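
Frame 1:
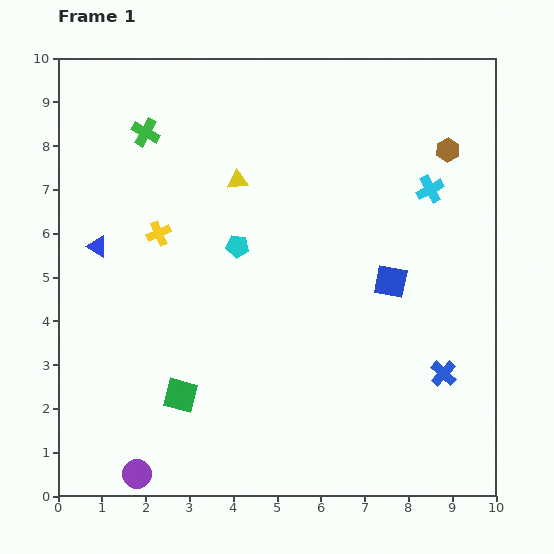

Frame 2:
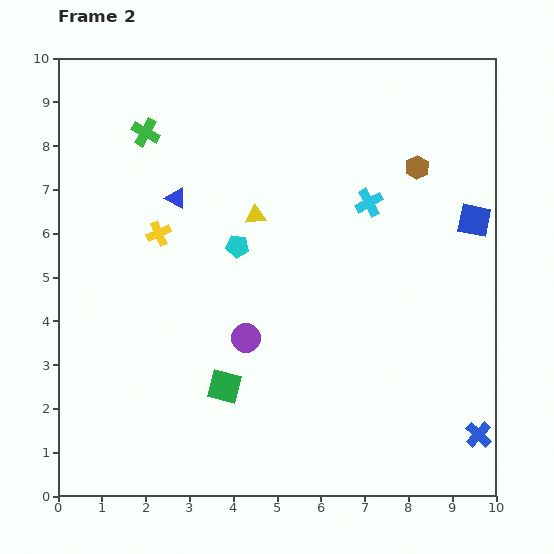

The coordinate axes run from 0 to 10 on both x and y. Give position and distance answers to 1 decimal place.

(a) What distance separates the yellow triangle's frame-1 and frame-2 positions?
0.9

The yellow triangle moved from (4.1, 7.2) to (4.5, 6.4), a distance of √(0.4² + 0.8²) ≈ 0.9.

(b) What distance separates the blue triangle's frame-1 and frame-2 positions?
2.1

The blue triangle moved from (0.9, 5.7) to (2.7, 6.8), a distance of √(1.8² + 1.1²) ≈ 2.1.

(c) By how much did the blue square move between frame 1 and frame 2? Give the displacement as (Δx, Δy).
(1.9, 1.4)

The blue square was at (7.6, 4.9) in frame 1 and (9.5, 6.3) in frame 2.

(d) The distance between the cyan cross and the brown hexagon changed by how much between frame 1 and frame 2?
+0.4

Distance in frame 1: 1.0. Distance in frame 2: 1.4.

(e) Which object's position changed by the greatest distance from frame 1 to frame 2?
the purple circle

(moved 4.0; next 2.4)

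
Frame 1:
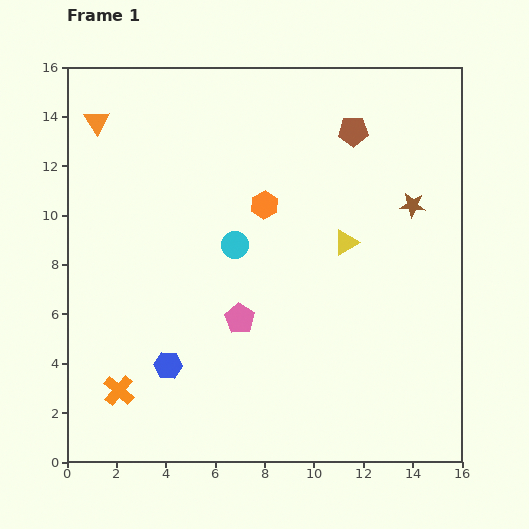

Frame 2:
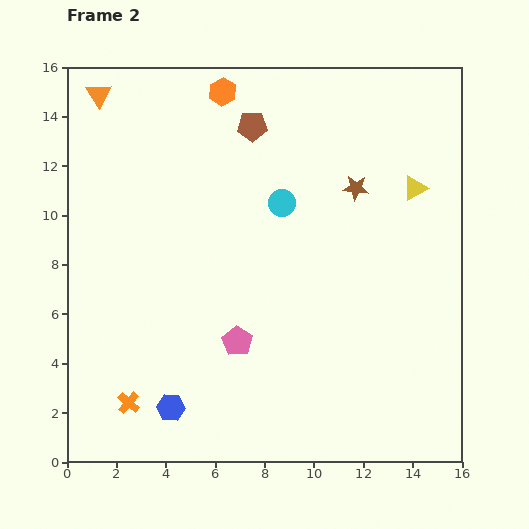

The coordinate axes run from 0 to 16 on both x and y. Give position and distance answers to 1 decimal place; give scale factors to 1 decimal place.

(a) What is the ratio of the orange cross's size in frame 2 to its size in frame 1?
0.7×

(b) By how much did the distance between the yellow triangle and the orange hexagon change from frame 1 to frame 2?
+5.1

Distance in frame 1: 3.6. Distance in frame 2: 8.7.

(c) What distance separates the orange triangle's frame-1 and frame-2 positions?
1.1

The orange triangle moved from (1.2, 13.8) to (1.3, 14.9), a distance of √(0.1² + 1.1²) ≈ 1.1.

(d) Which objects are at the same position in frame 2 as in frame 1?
none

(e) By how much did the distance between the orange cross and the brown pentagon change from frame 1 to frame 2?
-1.9

Distance in frame 1: 14.2. Distance in frame 2: 12.3.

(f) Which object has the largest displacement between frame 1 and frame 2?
the orange hexagon

(moved 4.9; next 4.1)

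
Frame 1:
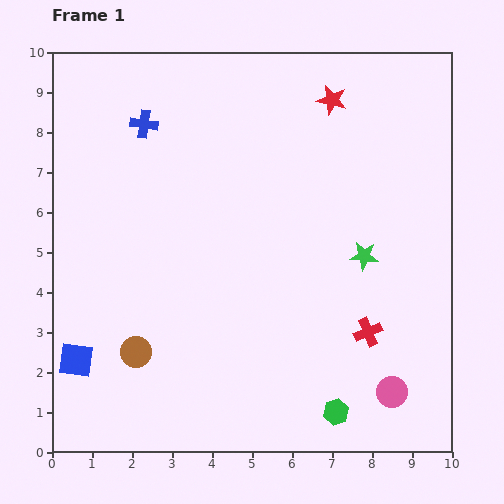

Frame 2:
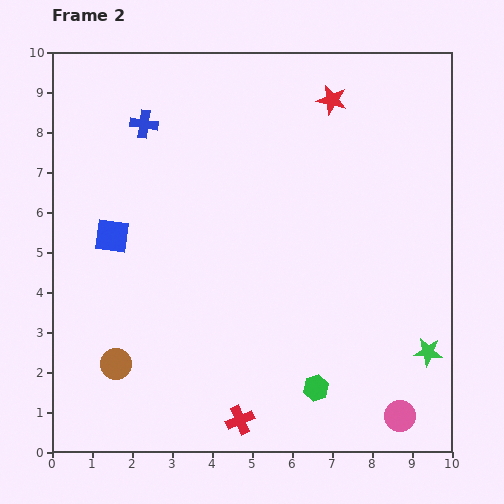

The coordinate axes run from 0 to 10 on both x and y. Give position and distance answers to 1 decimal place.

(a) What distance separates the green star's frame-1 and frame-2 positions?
2.9

The green star moved from (7.8, 4.9) to (9.4, 2.5), a distance of √(1.6² + 2.4²) ≈ 2.9.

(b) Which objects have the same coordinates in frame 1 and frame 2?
the blue cross, the red star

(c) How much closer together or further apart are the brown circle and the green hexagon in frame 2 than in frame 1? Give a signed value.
-0.2

Distance in frame 1: 5.2. Distance in frame 2: 5.0.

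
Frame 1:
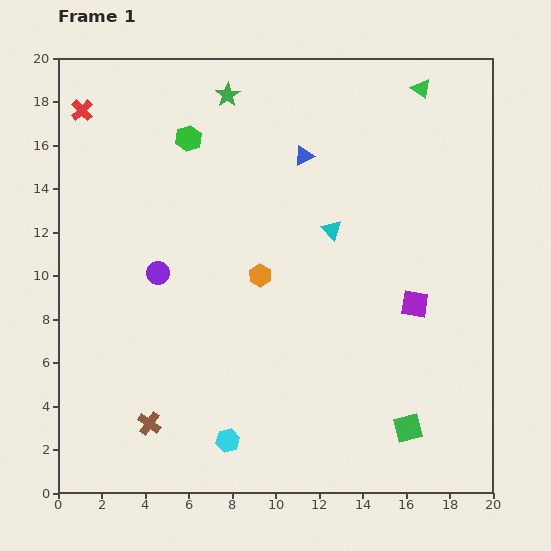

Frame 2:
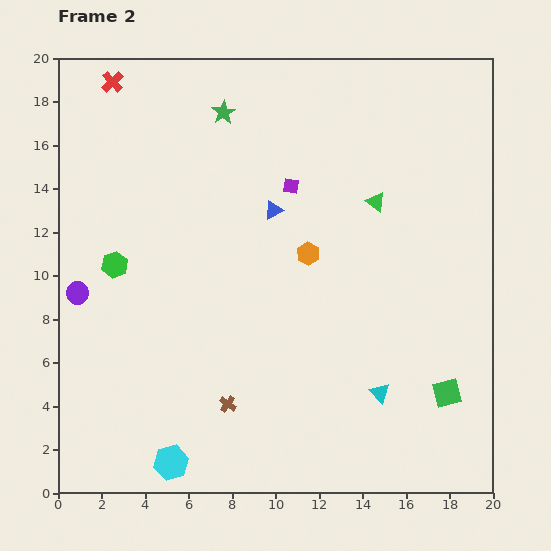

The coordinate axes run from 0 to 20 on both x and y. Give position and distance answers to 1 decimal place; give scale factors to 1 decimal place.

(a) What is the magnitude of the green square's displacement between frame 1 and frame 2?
2.4

The green square moved from (16.1, 3.0) to (17.9, 4.6), a distance of √(1.8² + 1.6²) ≈ 2.4.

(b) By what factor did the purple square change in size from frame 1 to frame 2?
0.6×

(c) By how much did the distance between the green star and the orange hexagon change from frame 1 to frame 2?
-0.8

Distance in frame 1: 8.4. Distance in frame 2: 7.6.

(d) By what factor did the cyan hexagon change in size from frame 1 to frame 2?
1.5×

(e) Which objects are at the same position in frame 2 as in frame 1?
none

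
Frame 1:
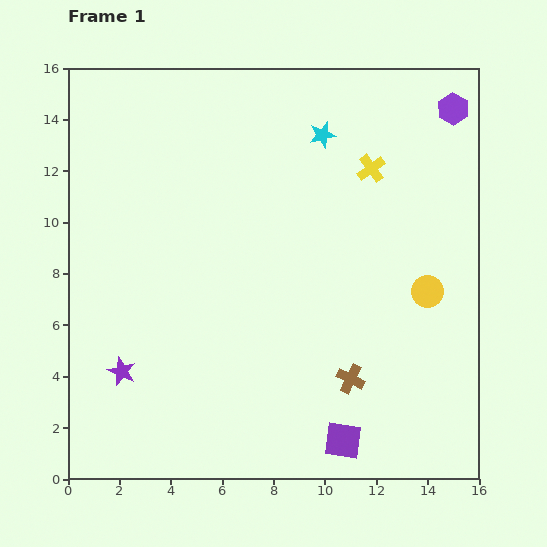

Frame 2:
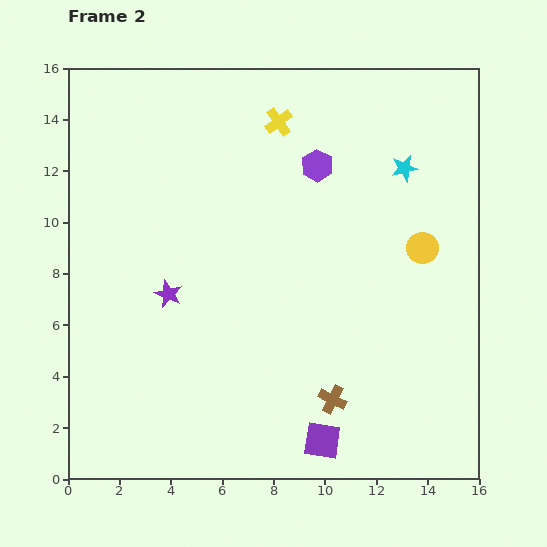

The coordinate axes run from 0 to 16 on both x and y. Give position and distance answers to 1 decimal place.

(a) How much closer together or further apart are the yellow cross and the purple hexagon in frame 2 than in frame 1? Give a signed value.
-1.6

Distance in frame 1: 3.9. Distance in frame 2: 2.3.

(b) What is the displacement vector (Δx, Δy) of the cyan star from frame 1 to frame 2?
(3.2, -1.3)

The cyan star was at (9.9, 13.4) in frame 1 and (13.1, 12.1) in frame 2.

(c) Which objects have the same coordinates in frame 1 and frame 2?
none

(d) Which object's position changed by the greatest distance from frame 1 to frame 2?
the purple hexagon

(moved 5.7; next 4.0)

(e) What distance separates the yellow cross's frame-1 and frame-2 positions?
4.0

The yellow cross moved from (11.8, 12.1) to (8.2, 13.9), a distance of √(3.6² + 1.8²) ≈ 4.0.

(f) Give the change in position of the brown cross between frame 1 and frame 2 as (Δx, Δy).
(-0.7, -0.8)

The brown cross was at (11.0, 3.9) in frame 1 and (10.3, 3.1) in frame 2.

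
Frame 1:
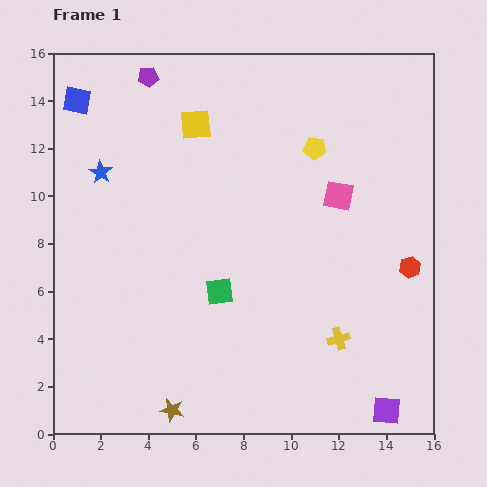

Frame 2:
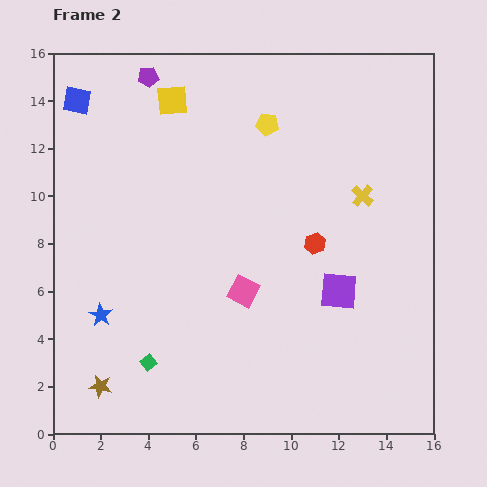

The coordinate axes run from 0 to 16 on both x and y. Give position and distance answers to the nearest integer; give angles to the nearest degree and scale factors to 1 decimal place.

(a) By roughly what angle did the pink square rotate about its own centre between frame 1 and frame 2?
16° clockwise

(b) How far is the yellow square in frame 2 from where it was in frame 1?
1

The yellow square moved from (6, 13) to (5, 14), a distance of √(1² + 1²) ≈ 1.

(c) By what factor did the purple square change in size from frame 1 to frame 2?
1.3×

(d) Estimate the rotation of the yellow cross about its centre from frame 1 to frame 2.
31° counter-clockwise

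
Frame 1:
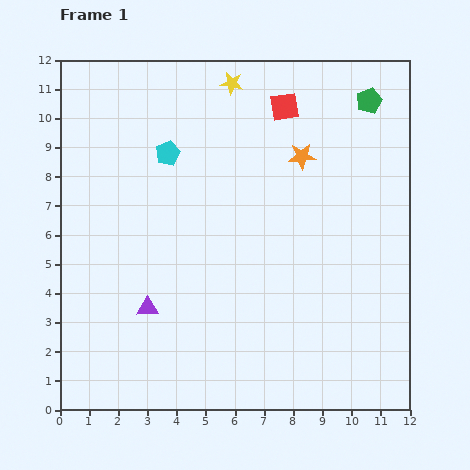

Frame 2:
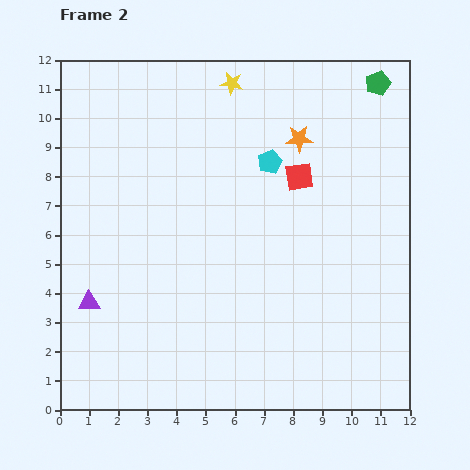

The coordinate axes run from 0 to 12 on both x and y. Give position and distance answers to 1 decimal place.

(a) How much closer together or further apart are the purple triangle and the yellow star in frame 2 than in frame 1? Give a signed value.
+0.8

Distance in frame 1: 8.2. Distance in frame 2: 9.0.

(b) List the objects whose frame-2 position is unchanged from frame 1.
the yellow star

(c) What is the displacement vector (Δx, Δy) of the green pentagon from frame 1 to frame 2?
(0.3, 0.6)

The green pentagon was at (10.6, 10.6) in frame 1 and (10.9, 11.2) in frame 2.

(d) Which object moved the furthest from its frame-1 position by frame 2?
the cyan pentagon

(moved 3.5; next 2.5)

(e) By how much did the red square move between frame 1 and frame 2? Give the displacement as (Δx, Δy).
(0.5, -2.4)

The red square was at (7.7, 10.4) in frame 1 and (8.2, 8.0) in frame 2.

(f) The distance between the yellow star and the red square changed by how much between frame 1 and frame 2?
+1.9

Distance in frame 1: 2.0. Distance in frame 2: 3.9.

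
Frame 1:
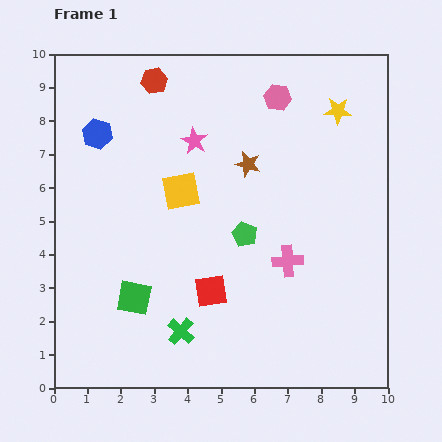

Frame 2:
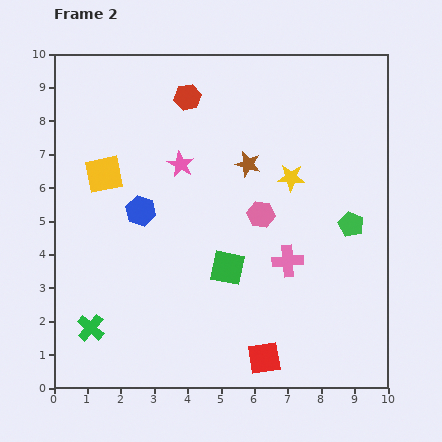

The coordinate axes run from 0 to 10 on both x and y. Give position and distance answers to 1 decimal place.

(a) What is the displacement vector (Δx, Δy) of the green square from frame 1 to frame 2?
(2.8, 0.9)

The green square was at (2.4, 2.7) in frame 1 and (5.2, 3.6) in frame 2.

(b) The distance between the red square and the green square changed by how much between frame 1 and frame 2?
+0.6

Distance in frame 1: 2.3. Distance in frame 2: 2.9.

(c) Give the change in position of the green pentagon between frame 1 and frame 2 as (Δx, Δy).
(3.2, 0.3)

The green pentagon was at (5.7, 4.6) in frame 1 and (8.9, 4.9) in frame 2.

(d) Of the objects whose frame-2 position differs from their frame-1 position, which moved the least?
the pink star

(moved 0.8)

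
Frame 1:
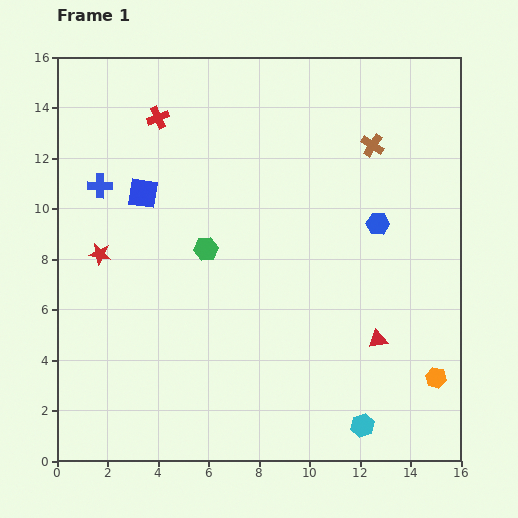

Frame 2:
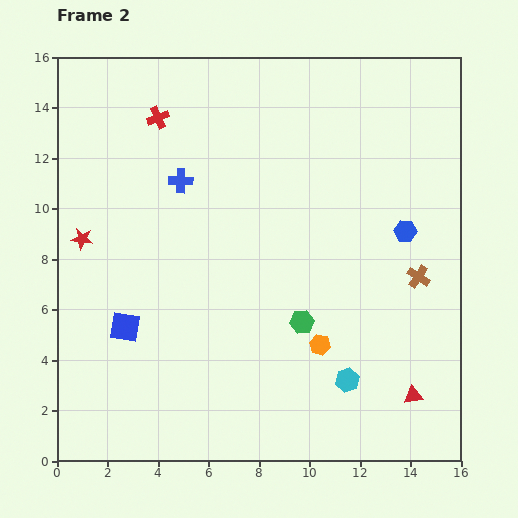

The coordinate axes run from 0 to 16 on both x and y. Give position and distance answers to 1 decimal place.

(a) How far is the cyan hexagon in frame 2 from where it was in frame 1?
1.9

The cyan hexagon moved from (12.1, 1.4) to (11.5, 3.2), a distance of √(0.6² + 1.8²) ≈ 1.9.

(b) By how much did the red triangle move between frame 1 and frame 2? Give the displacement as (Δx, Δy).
(1.4, -2.2)

The red triangle was at (12.7, 4.8) in frame 1 and (14.1, 2.6) in frame 2.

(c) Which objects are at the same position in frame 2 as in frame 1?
the red cross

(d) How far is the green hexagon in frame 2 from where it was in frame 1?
4.8

The green hexagon moved from (5.9, 8.4) to (9.7, 5.5), a distance of √(3.8² + 2.9²) ≈ 4.8.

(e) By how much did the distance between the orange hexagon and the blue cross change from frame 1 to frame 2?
-6.8

Distance in frame 1: 15.3. Distance in frame 2: 8.5.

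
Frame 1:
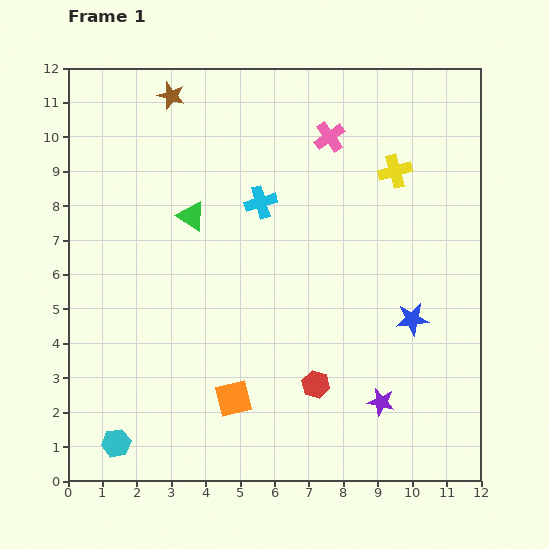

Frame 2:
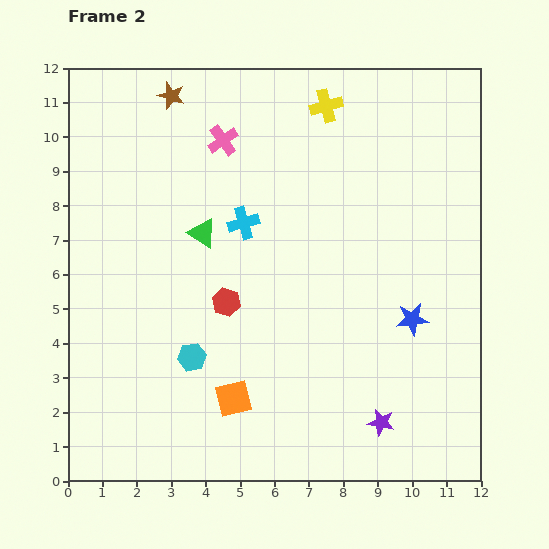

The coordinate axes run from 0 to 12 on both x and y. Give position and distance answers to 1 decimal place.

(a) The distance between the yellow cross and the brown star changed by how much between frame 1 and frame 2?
-2.4

Distance in frame 1: 6.9. Distance in frame 2: 4.5.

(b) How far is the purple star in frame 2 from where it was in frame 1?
0.6

The purple star moved from (9.1, 2.3) to (9.1, 1.7), a distance of √(0.0² + 0.6²) ≈ 0.6.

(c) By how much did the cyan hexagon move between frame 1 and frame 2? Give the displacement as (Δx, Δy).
(2.2, 2.5)

The cyan hexagon was at (1.4, 1.1) in frame 1 and (3.6, 3.6) in frame 2.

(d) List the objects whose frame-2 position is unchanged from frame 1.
the orange square, the brown star, the blue star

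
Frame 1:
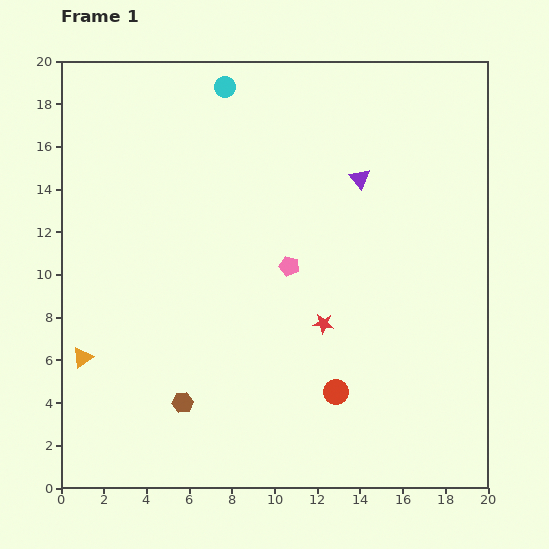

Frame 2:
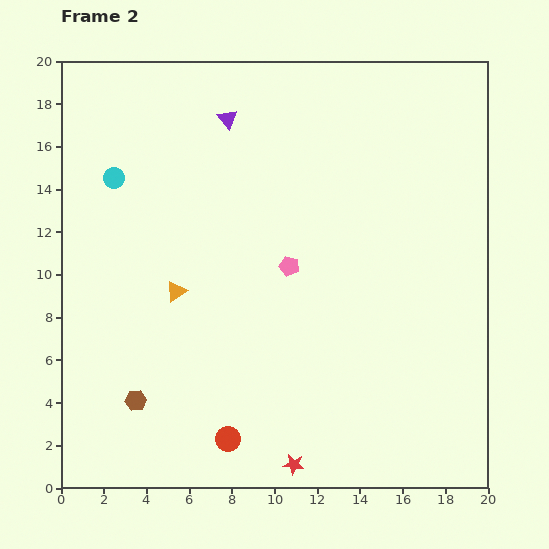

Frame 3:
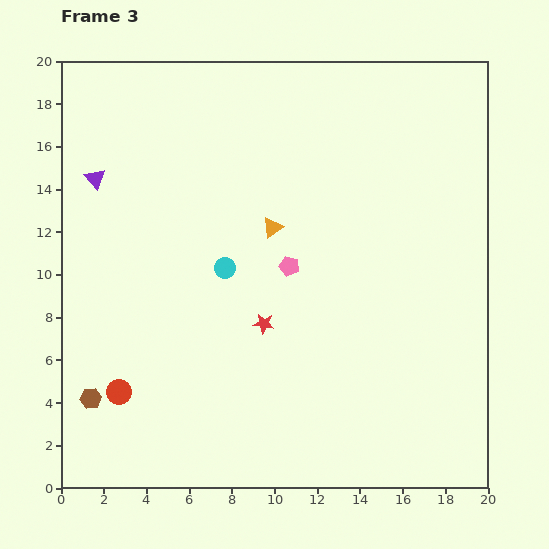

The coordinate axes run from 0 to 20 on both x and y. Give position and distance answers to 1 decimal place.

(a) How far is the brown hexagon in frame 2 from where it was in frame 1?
2.2

The brown hexagon moved from (5.7, 4.0) to (3.5, 4.1), a distance of √(2.2² + 0.1²) ≈ 2.2.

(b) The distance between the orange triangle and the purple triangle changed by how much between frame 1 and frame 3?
-6.9

Distance in frame 1: 15.5. Distance in frame 3: 8.6.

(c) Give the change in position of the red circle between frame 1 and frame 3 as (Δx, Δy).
(-10.2, 0.0)

The red circle was at (12.9, 4.5) in frame 1 and (2.7, 4.5) in frame 3.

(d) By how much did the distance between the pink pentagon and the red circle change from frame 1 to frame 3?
+3.6

Distance in frame 1: 6.3. Distance in frame 3: 9.9.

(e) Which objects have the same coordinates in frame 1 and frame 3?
the pink pentagon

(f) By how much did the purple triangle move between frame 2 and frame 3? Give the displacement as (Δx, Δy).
(-6.2, -2.8)

The purple triangle was at (7.8, 17.3) in frame 2 and (1.6, 14.5) in frame 3.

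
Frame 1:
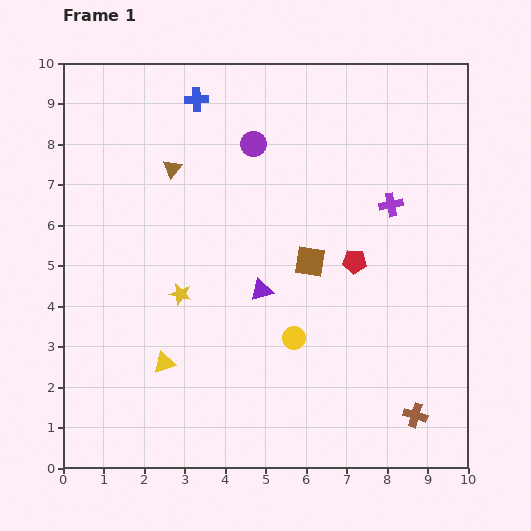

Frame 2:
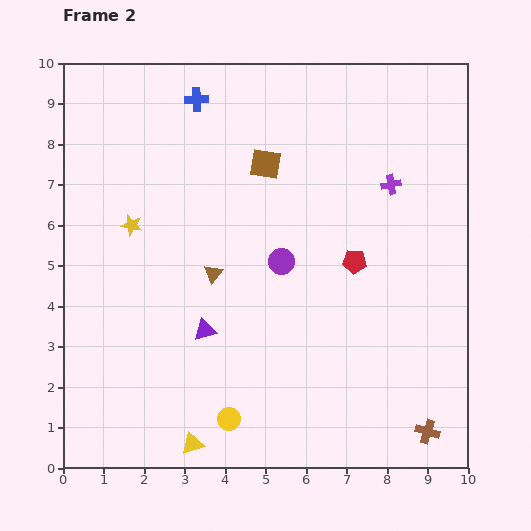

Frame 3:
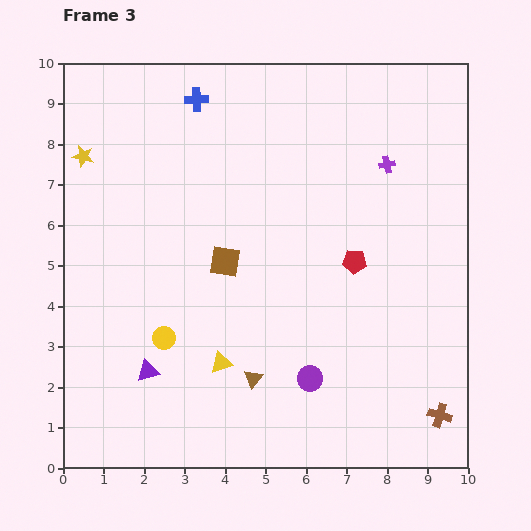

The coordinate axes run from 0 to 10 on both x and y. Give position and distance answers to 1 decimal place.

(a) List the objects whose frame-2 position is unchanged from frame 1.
the red pentagon, the blue cross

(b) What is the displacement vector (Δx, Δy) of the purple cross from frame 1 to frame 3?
(-0.1, 1.0)

The purple cross was at (8.1, 6.5) in frame 1 and (8.0, 7.5) in frame 3.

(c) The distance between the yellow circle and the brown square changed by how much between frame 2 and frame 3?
-4.0

Distance in frame 2: 6.4. Distance in frame 3: 2.4.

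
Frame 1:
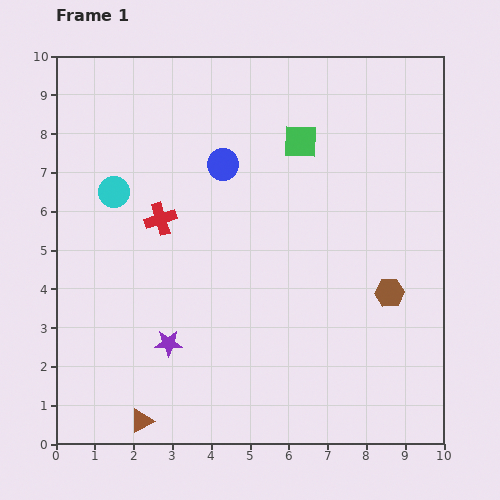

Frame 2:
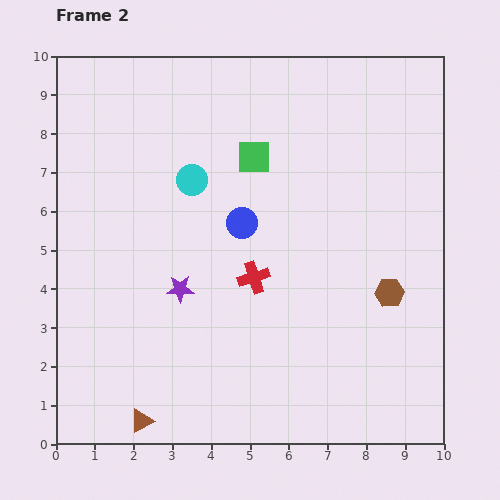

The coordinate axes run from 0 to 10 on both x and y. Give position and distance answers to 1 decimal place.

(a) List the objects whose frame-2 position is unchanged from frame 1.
the brown triangle, the brown hexagon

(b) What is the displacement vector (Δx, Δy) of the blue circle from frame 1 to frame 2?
(0.5, -1.5)

The blue circle was at (4.3, 7.2) in frame 1 and (4.8, 5.7) in frame 2.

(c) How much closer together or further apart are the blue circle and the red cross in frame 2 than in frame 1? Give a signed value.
-0.7

Distance in frame 1: 2.1. Distance in frame 2: 1.4.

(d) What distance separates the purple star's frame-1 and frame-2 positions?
1.4

The purple star moved from (2.9, 2.6) to (3.2, 4.0), a distance of √(0.3² + 1.4²) ≈ 1.4.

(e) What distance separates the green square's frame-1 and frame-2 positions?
1.3

The green square moved from (6.3, 7.8) to (5.1, 7.4), a distance of √(1.2² + 0.4²) ≈ 1.3.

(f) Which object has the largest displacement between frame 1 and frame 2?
the red cross

(moved 2.8; next 2.0)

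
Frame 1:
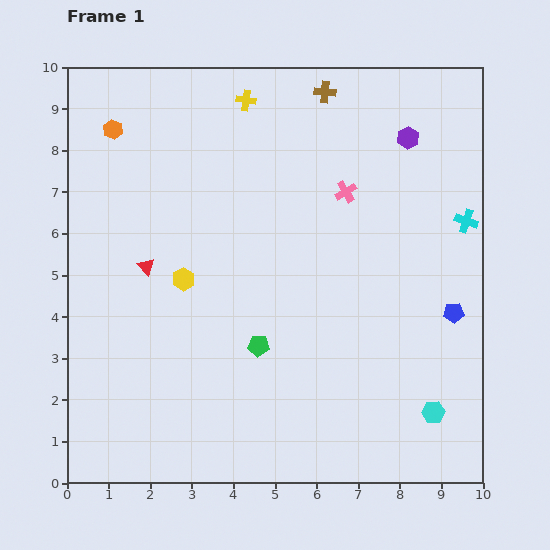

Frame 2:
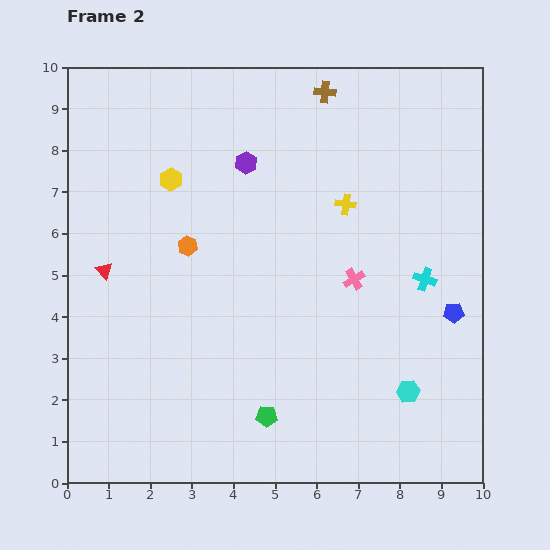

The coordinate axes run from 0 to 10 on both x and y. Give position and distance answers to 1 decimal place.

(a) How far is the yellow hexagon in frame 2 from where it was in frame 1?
2.4

The yellow hexagon moved from (2.8, 4.9) to (2.5, 7.3), a distance of √(0.3² + 2.4²) ≈ 2.4.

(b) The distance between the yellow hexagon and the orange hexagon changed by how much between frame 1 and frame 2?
-2.4

Distance in frame 1: 4.0. Distance in frame 2: 1.6.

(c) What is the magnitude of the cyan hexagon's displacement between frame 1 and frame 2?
0.8

The cyan hexagon moved from (8.8, 1.7) to (8.2, 2.2), a distance of √(0.6² + 0.5²) ≈ 0.8.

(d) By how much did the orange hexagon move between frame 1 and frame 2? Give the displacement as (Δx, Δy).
(1.8, -2.8)

The orange hexagon was at (1.1, 8.5) in frame 1 and (2.9, 5.7) in frame 2.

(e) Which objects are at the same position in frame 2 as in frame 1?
the blue pentagon, the brown cross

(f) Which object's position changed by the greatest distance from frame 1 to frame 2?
the purple hexagon

(moved 3.9; next 3.5)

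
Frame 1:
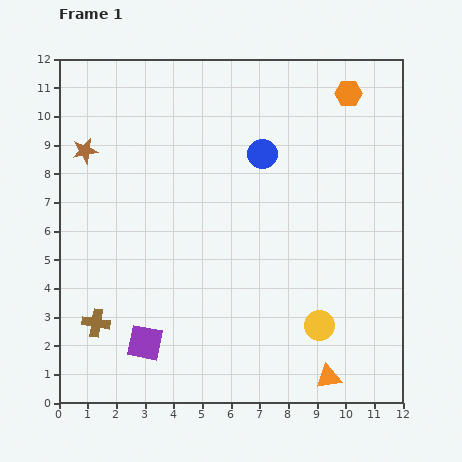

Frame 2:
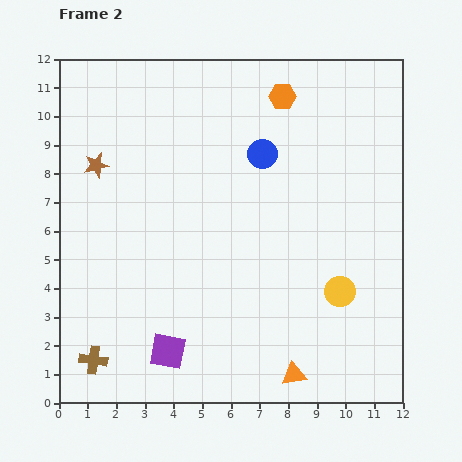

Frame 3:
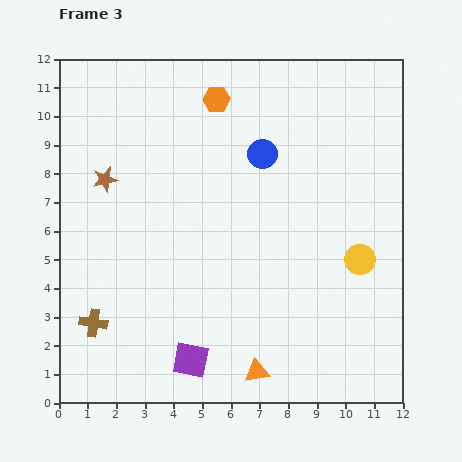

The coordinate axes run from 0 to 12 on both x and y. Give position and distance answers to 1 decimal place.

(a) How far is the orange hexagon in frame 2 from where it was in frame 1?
2.3

The orange hexagon moved from (10.1, 10.8) to (7.8, 10.7), a distance of √(2.3² + 0.1²) ≈ 2.3.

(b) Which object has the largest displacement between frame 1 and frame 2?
the orange hexagon

(moved 2.3; next 1.4)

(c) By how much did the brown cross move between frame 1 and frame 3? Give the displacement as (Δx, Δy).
(-0.1, 0.0)

The brown cross was at (1.3, 2.8) in frame 1 and (1.2, 2.8) in frame 3.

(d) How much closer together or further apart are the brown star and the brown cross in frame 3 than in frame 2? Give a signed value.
-1.8

Distance in frame 2: 6.8. Distance in frame 3: 5.0.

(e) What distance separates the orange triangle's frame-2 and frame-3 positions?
1.3

The orange triangle moved from (8.2, 1.0) to (6.9, 1.1), a distance of √(1.3² + 0.1²) ≈ 1.3.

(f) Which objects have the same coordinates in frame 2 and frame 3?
the blue circle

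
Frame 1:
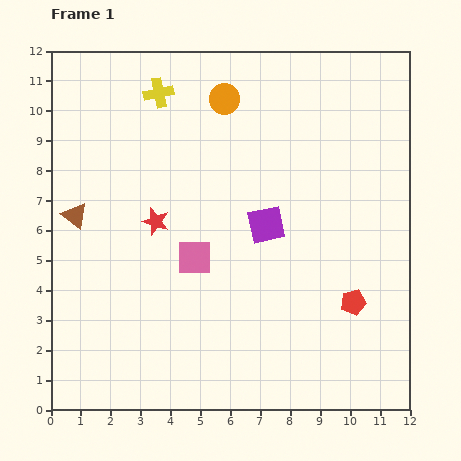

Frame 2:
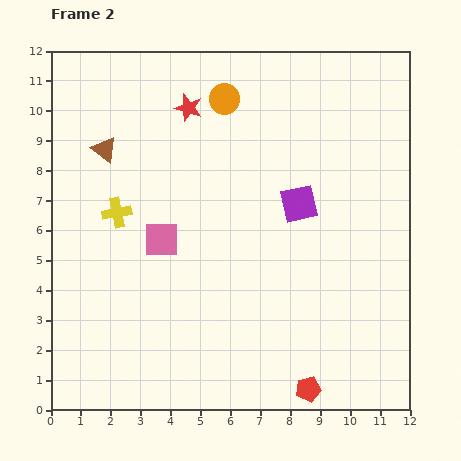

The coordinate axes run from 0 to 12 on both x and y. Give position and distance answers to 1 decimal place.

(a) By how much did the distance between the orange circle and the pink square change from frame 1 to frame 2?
-0.3

Distance in frame 1: 5.4. Distance in frame 2: 5.1.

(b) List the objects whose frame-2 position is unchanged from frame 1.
the orange circle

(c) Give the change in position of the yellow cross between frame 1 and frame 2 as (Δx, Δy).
(-1.4, -4.0)

The yellow cross was at (3.6, 10.6) in frame 1 and (2.2, 6.6) in frame 2.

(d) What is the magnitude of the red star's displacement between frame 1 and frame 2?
4.0

The red star moved from (3.5, 6.3) to (4.6, 10.1), a distance of √(1.1² + 3.8²) ≈ 4.0.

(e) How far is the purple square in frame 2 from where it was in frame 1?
1.3

The purple square moved from (7.2, 6.2) to (8.3, 6.9), a distance of √(1.1² + 0.7²) ≈ 1.3.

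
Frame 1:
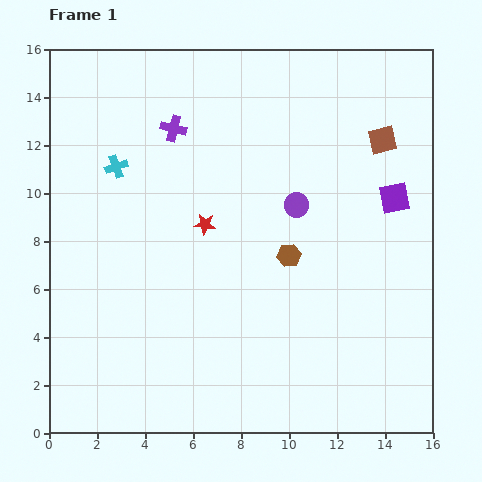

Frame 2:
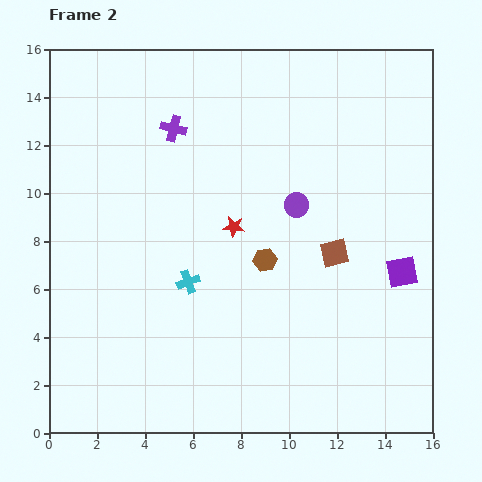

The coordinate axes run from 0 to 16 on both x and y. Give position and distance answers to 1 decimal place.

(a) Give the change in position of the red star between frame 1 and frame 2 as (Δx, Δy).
(1.2, -0.1)

The red star was at (6.5, 8.7) in frame 1 and (7.7, 8.6) in frame 2.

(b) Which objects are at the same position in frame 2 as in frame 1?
the purple cross, the purple circle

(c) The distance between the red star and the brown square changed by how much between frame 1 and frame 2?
-3.9

Distance in frame 1: 8.2. Distance in frame 2: 4.3.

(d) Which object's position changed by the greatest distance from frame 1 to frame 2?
the cyan cross

(moved 5.7; next 5.1)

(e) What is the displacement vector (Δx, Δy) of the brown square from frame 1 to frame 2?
(-2.0, -4.7)

The brown square was at (13.9, 12.2) in frame 1 and (11.9, 7.5) in frame 2.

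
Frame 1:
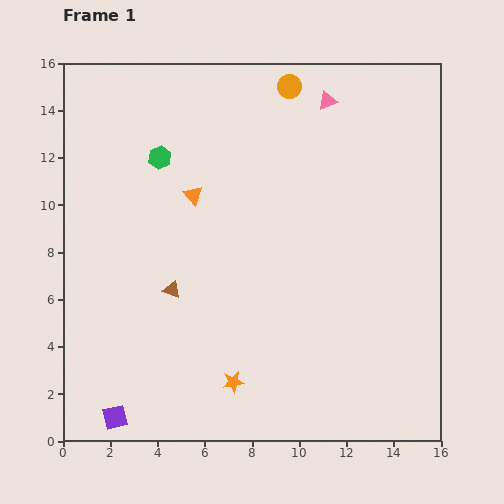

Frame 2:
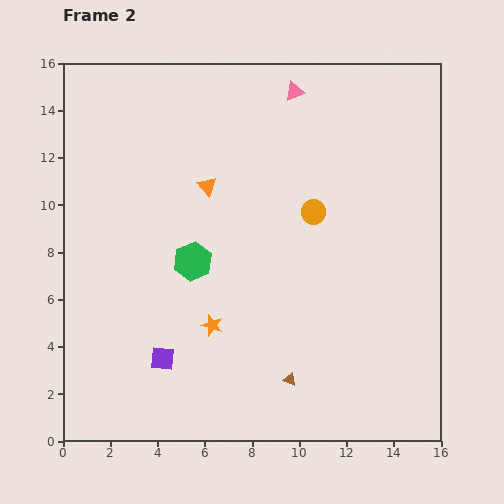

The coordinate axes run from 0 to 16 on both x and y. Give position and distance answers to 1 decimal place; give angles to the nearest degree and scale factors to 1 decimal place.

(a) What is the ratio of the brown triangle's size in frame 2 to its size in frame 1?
0.7×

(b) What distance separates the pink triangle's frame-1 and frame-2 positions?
1.5

The pink triangle moved from (11.2, 14.4) to (9.8, 14.8), a distance of √(1.4² + 0.4²) ≈ 1.5.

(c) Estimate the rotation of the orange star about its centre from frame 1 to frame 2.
27° clockwise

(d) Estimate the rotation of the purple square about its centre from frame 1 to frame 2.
19° clockwise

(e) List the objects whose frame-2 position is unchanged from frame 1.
none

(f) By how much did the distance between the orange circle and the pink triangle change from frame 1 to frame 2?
+3.5

Distance in frame 1: 1.7. Distance in frame 2: 5.2.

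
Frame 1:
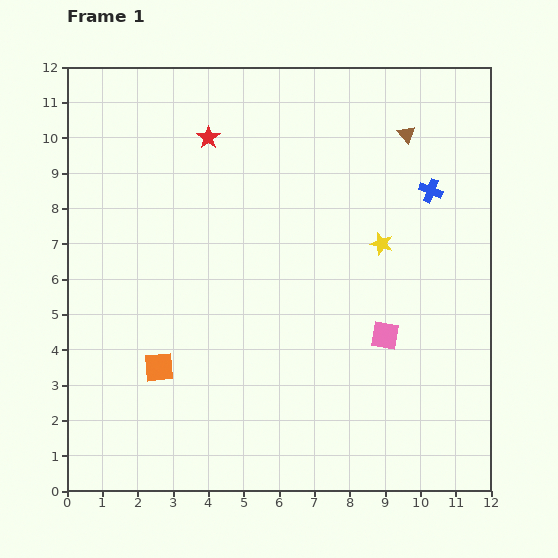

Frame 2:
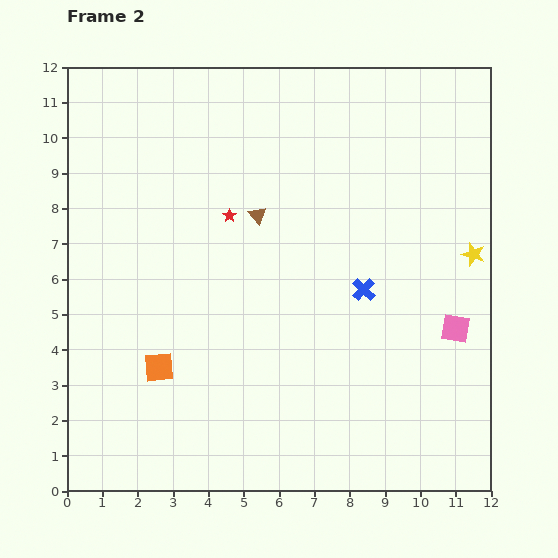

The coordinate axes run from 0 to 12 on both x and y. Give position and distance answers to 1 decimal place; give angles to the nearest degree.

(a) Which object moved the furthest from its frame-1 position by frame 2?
the brown triangle

(moved 4.8; next 3.4)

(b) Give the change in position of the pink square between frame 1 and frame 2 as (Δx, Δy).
(2.0, 0.2)

The pink square was at (9.0, 4.4) in frame 1 and (11.0, 4.6) in frame 2.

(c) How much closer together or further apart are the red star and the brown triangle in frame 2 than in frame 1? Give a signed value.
-4.8

Distance in frame 1: 5.6. Distance in frame 2: 0.8.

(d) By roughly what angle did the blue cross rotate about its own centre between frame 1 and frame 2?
23° clockwise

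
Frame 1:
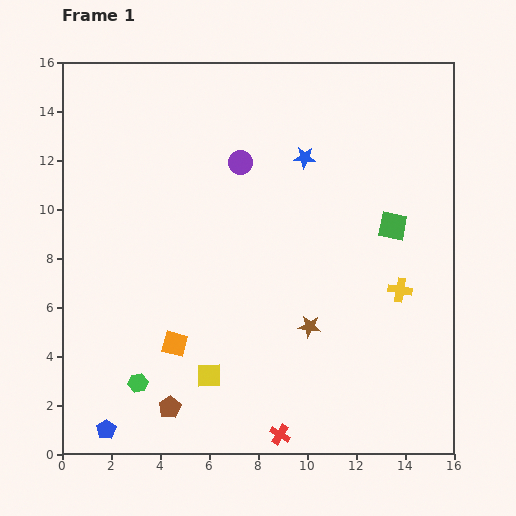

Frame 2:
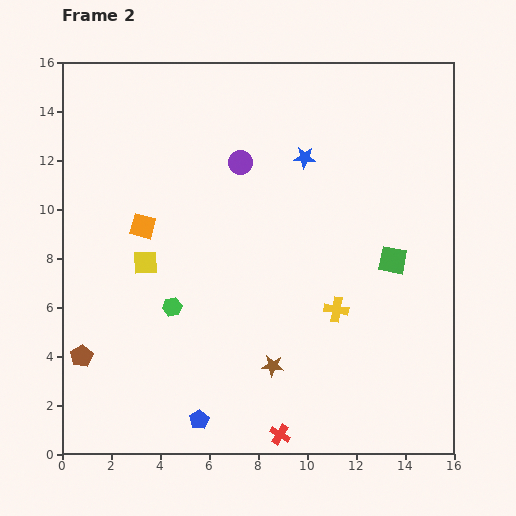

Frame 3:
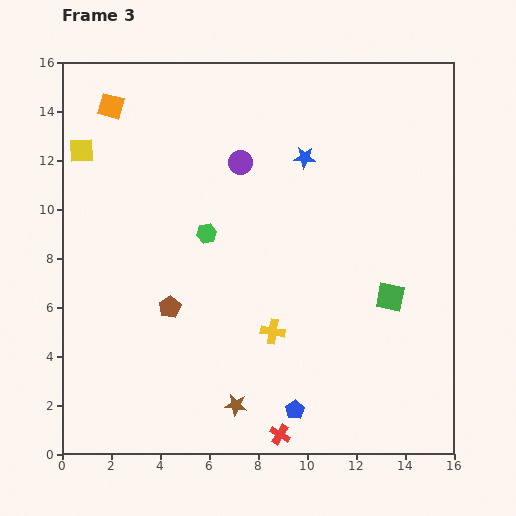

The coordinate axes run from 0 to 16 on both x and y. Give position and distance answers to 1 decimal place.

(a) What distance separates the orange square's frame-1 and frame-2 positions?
5.0

The orange square moved from (4.6, 4.5) to (3.3, 9.3), a distance of √(1.3² + 4.8²) ≈ 5.0.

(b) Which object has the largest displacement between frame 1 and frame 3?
the yellow square

(moved 10.6; next 10.0)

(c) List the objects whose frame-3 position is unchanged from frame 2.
the purple circle, the blue star, the red cross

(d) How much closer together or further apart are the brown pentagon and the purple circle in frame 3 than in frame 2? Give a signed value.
-3.6

Distance in frame 2: 10.2. Distance in frame 3: 6.6.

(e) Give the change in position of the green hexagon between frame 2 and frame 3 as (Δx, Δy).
(1.4, 3.0)

The green hexagon was at (4.5, 6.0) in frame 2 and (5.9, 9.0) in frame 3.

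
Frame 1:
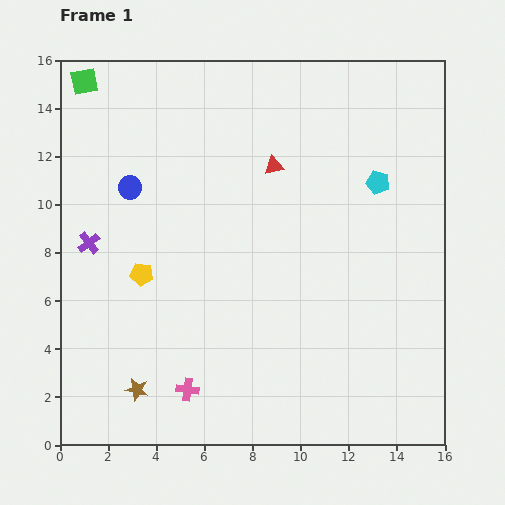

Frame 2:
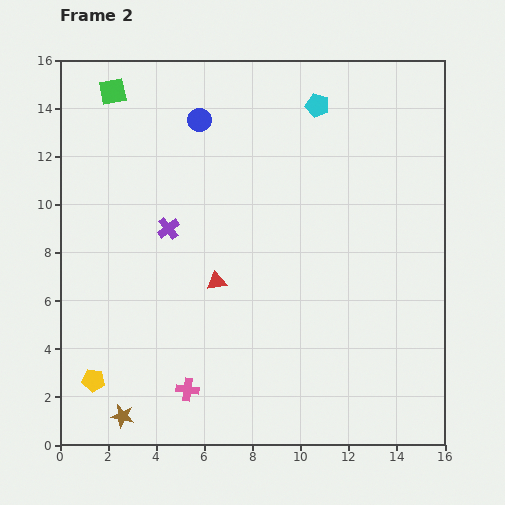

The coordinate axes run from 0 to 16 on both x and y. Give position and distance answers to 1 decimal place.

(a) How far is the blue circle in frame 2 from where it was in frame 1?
4.0

The blue circle moved from (2.9, 10.7) to (5.8, 13.5), a distance of √(2.9² + 2.8²) ≈ 4.0.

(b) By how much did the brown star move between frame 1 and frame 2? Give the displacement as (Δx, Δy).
(-0.6, -1.1)

The brown star was at (3.2, 2.3) in frame 1 and (2.6, 1.2) in frame 2.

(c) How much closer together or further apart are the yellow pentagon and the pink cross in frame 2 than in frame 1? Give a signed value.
-1.3

Distance in frame 1: 5.2. Distance in frame 2: 3.9.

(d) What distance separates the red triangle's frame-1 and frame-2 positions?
5.4

The red triangle moved from (8.9, 11.6) to (6.5, 6.8), a distance of √(2.4² + 4.8²) ≈ 5.4.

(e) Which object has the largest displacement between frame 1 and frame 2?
the red triangle

(moved 5.4; next 4.8)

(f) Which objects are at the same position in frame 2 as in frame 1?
the pink cross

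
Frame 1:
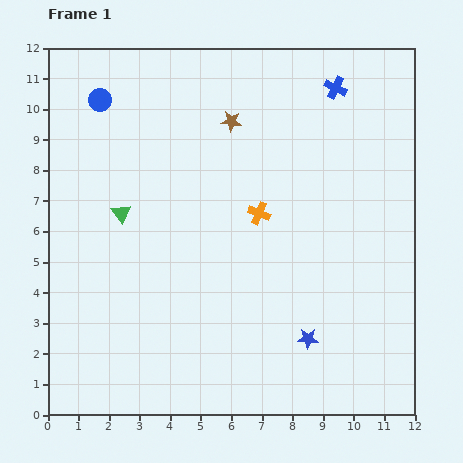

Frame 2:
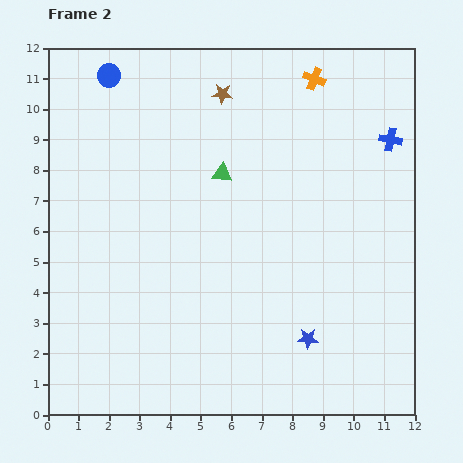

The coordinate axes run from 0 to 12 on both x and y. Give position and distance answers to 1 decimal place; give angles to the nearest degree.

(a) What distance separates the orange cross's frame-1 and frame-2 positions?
4.8

The orange cross moved from (6.9, 6.6) to (8.7, 11.0), a distance of √(1.8² + 4.4²) ≈ 4.8.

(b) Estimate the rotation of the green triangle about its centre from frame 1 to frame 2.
48° counter-clockwise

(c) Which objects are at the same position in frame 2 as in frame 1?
the blue star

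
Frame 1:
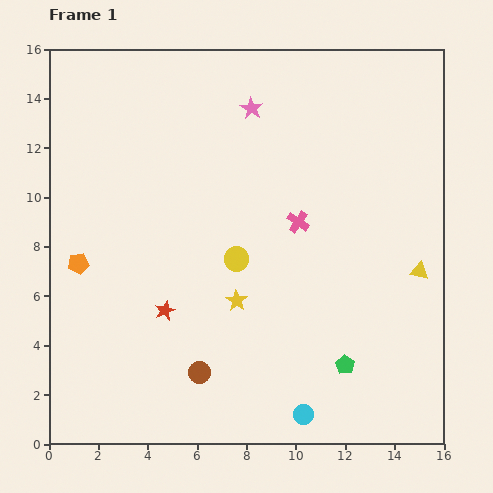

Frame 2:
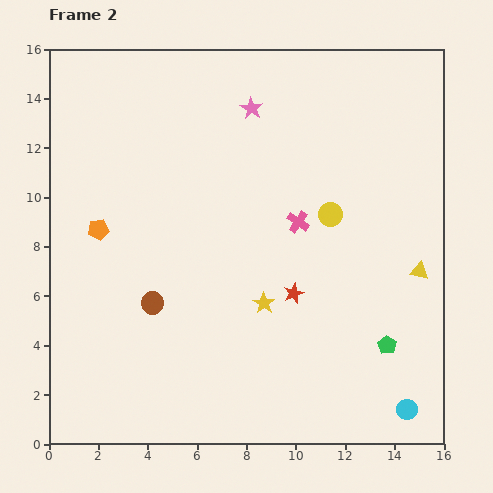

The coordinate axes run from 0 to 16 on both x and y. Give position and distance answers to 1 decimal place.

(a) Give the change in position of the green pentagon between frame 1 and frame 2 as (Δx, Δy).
(1.7, 0.8)

The green pentagon was at (12.0, 3.2) in frame 1 and (13.7, 4.0) in frame 2.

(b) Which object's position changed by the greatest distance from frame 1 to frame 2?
the red star

(moved 5.2; next 4.2)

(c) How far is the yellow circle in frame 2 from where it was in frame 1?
4.2

The yellow circle moved from (7.6, 7.5) to (11.4, 9.3), a distance of √(3.8² + 1.8²) ≈ 4.2.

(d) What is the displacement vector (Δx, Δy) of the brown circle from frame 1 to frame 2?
(-1.9, 2.8)

The brown circle was at (6.1, 2.9) in frame 1 and (4.2, 5.7) in frame 2.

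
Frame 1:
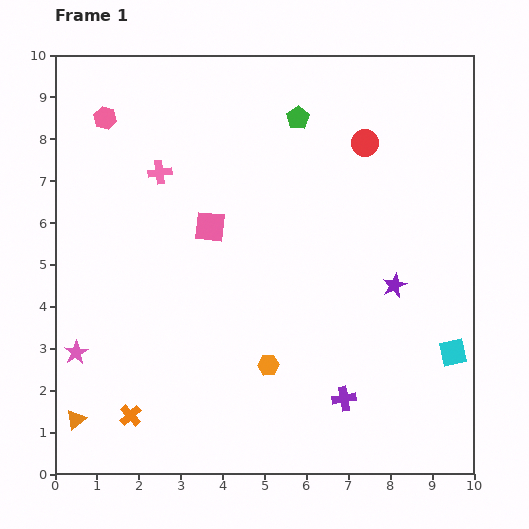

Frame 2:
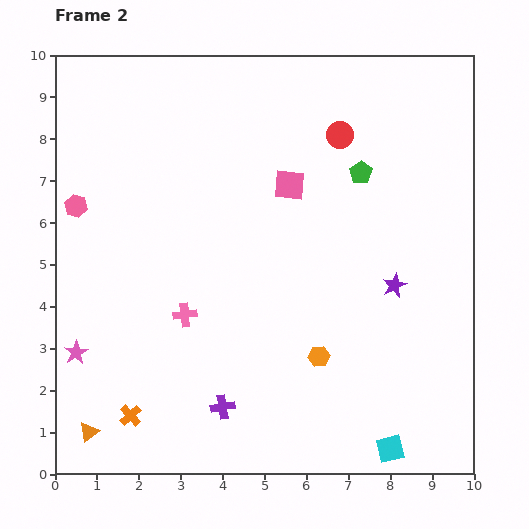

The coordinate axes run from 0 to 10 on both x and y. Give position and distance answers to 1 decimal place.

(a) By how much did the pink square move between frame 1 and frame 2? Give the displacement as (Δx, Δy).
(1.9, 1.0)

The pink square was at (3.7, 5.9) in frame 1 and (5.6, 6.9) in frame 2.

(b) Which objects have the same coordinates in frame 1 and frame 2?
the pink star, the orange cross, the purple star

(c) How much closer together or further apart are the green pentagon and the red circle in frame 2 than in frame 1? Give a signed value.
-0.7

Distance in frame 1: 1.7. Distance in frame 2: 1.0.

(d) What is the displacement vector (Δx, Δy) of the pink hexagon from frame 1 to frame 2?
(-0.7, -2.1)

The pink hexagon was at (1.2, 8.5) in frame 1 and (0.5, 6.4) in frame 2.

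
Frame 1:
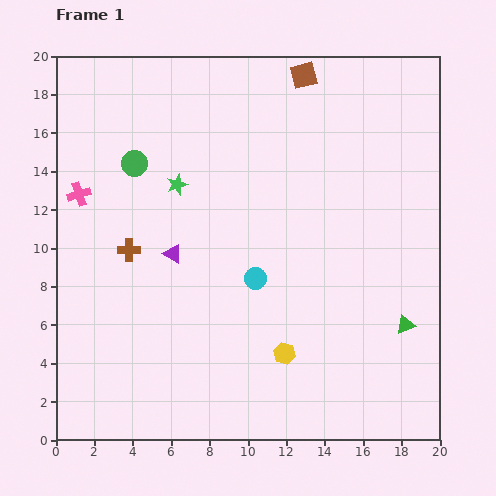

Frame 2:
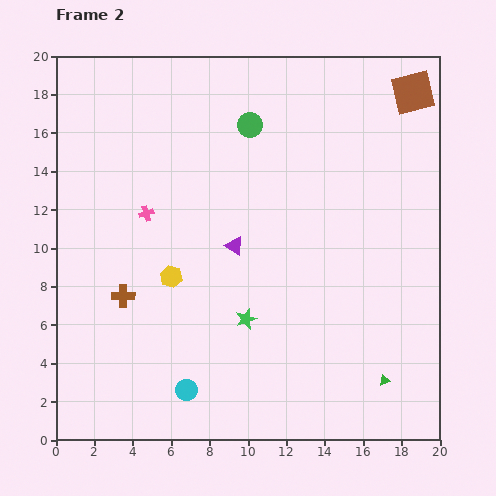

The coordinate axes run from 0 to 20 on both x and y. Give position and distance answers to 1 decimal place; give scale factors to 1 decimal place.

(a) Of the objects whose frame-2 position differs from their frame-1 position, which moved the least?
the brown cross

(moved 2.4)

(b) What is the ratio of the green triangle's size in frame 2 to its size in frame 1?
0.6×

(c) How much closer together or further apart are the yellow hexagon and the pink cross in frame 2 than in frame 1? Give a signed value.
-10.0

Distance in frame 1: 13.5. Distance in frame 2: 3.5.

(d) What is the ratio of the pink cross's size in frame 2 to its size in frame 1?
0.6×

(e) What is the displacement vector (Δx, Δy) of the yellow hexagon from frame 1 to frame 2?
(-5.9, 4.0)

The yellow hexagon was at (11.9, 4.5) in frame 1 and (6.0, 8.5) in frame 2.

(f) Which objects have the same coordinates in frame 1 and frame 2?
none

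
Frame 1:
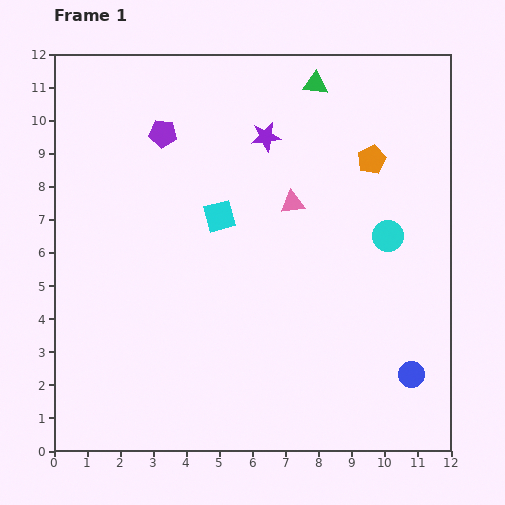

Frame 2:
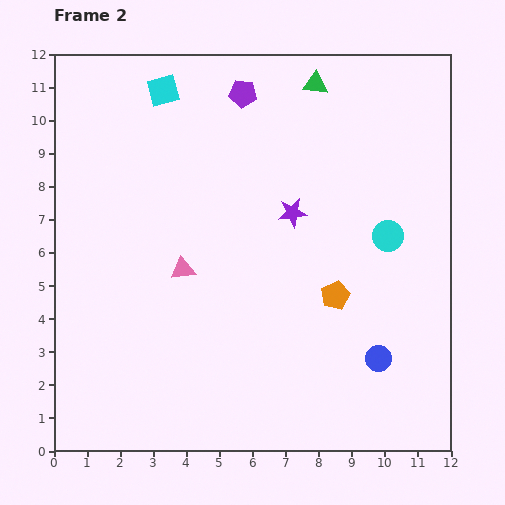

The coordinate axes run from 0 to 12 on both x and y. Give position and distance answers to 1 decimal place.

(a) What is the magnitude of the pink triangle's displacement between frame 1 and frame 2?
3.9

The pink triangle moved from (7.2, 7.5) to (3.9, 5.5), a distance of √(3.3² + 2.0²) ≈ 3.9.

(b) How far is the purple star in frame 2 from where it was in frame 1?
2.4

The purple star moved from (6.4, 9.5) to (7.2, 7.2), a distance of √(0.8² + 2.3²) ≈ 2.4.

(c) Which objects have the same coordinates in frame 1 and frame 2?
the green triangle, the cyan circle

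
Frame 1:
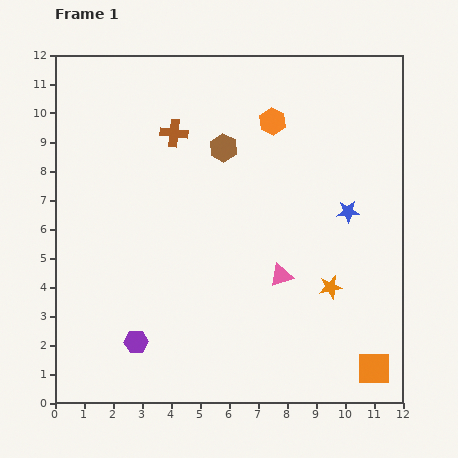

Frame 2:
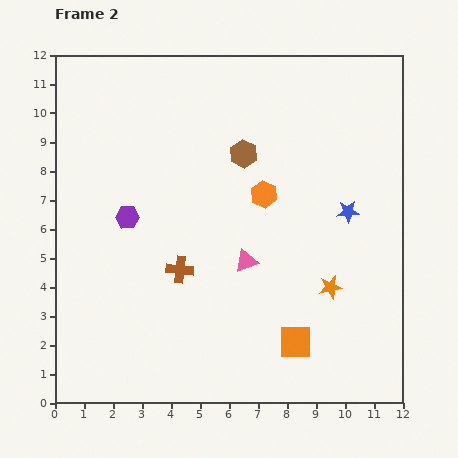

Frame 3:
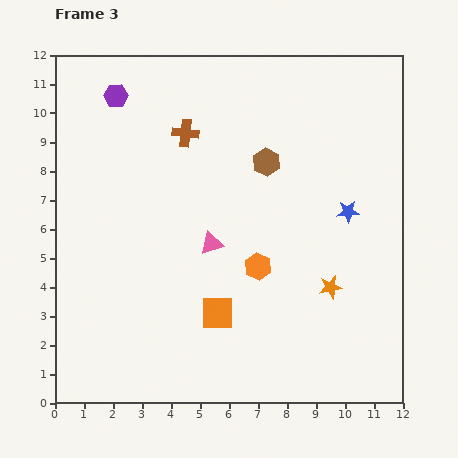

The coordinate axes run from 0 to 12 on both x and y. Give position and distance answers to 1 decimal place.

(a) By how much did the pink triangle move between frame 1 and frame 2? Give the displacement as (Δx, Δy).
(-1.2, 0.5)

The pink triangle was at (7.8, 4.4) in frame 1 and (6.6, 4.9) in frame 2.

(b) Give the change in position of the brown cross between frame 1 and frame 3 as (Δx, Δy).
(0.4, 0.0)

The brown cross was at (4.1, 9.3) in frame 1 and (4.5, 9.3) in frame 3.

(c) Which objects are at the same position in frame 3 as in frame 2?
the blue star, the orange star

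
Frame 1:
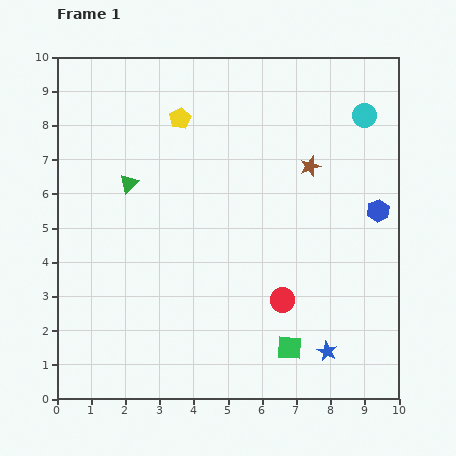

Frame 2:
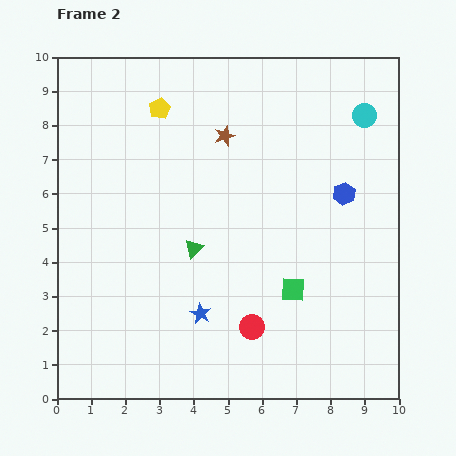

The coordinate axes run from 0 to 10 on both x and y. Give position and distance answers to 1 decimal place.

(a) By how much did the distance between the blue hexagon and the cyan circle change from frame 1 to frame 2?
-0.4

Distance in frame 1: 2.8. Distance in frame 2: 2.4.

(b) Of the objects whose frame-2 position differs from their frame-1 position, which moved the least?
the yellow pentagon

(moved 0.7)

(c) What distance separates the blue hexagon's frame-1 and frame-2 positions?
1.1

The blue hexagon moved from (9.4, 5.5) to (8.4, 6.0), a distance of √(1.0² + 0.5²) ≈ 1.1.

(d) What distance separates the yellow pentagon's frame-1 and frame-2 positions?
0.7

The yellow pentagon moved from (3.6, 8.2) to (3.0, 8.5), a distance of √(0.6² + 0.3²) ≈ 0.7.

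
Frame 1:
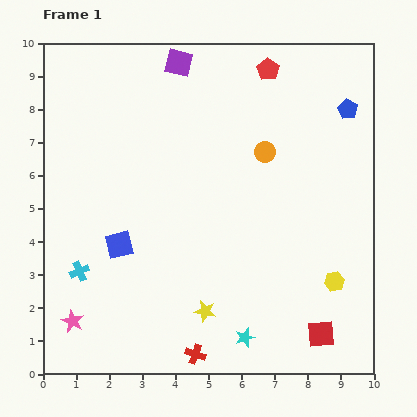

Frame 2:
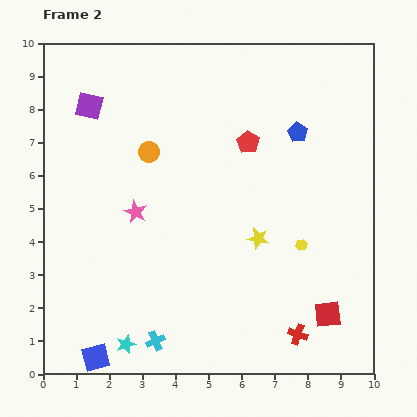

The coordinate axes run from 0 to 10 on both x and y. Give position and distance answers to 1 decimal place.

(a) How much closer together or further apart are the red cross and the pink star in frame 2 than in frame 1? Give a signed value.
+2.3

Distance in frame 1: 3.8. Distance in frame 2: 6.1.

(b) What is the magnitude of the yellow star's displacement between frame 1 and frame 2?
2.7

The yellow star moved from (4.9, 1.9) to (6.5, 4.1), a distance of √(1.6² + 2.2²) ≈ 2.7.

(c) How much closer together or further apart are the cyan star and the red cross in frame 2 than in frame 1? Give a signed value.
+3.6

Distance in frame 1: 1.6. Distance in frame 2: 5.2.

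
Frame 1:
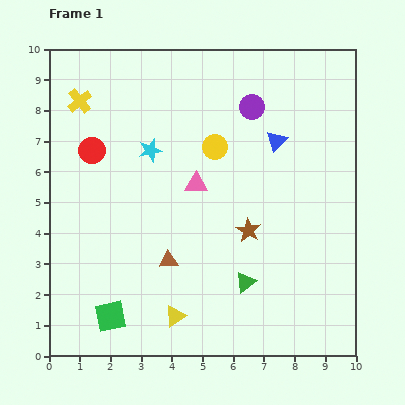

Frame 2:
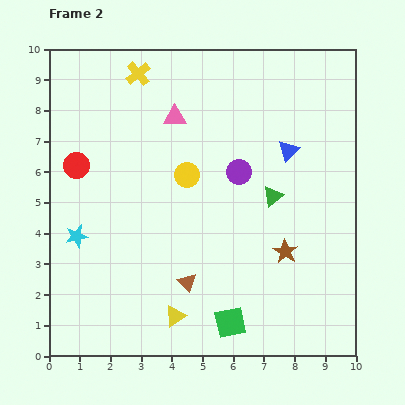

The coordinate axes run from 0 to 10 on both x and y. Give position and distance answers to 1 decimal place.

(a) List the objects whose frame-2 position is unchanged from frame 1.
the yellow triangle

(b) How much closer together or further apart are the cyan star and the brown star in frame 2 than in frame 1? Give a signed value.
+2.7

Distance in frame 1: 4.1. Distance in frame 2: 6.8.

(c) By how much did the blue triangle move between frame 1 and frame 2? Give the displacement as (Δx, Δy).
(0.4, -0.3)

The blue triangle was at (7.4, 7.0) in frame 1 and (7.8, 6.7) in frame 2.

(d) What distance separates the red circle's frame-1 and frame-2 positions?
0.7

The red circle moved from (1.4, 6.7) to (0.9, 6.2), a distance of √(0.5² + 0.5²) ≈ 0.7.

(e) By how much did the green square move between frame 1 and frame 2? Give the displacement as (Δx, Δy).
(3.9, -0.2)

The green square was at (2.0, 1.3) in frame 1 and (5.9, 1.1) in frame 2.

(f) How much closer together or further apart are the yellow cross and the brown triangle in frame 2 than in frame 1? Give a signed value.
+1.0

Distance in frame 1: 6.0. Distance in frame 2: 7.0.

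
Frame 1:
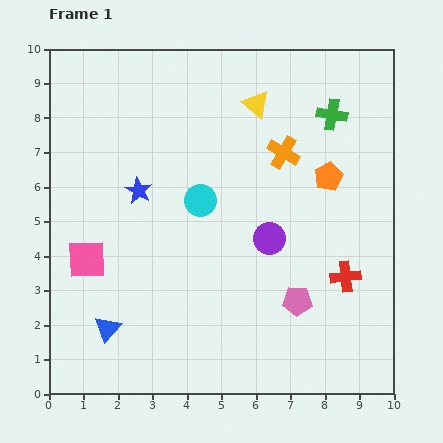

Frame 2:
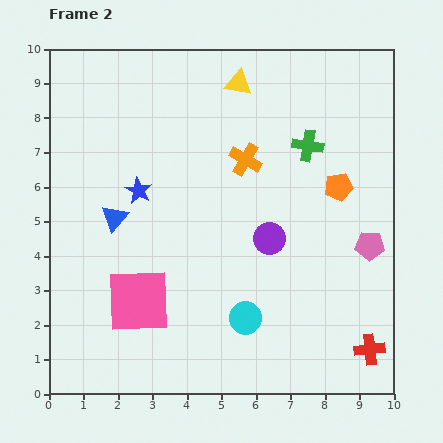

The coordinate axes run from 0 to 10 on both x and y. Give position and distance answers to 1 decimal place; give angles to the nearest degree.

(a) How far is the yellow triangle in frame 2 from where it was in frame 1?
0.8

The yellow triangle moved from (6.0, 8.4) to (5.5, 9.0), a distance of √(0.5² + 0.6²) ≈ 0.8.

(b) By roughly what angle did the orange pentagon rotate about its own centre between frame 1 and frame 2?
16° clockwise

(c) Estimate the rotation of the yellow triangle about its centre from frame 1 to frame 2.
28° counter-clockwise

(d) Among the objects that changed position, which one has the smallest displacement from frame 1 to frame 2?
the orange pentagon

(moved 0.4)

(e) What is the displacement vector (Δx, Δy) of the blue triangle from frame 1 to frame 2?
(0.2, 3.2)

The blue triangle was at (1.7, 1.9) in frame 1 and (1.9, 5.1) in frame 2.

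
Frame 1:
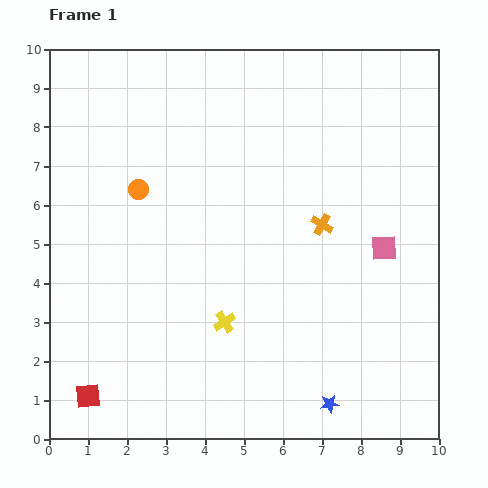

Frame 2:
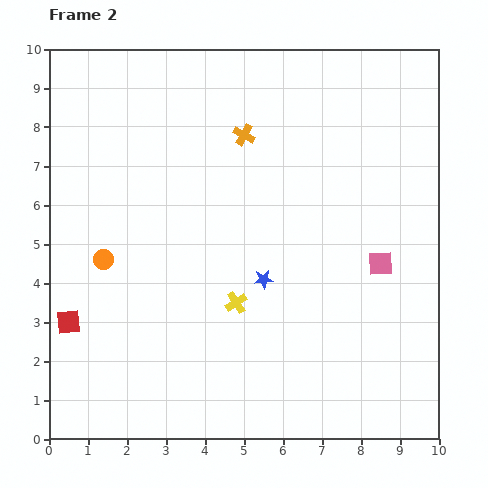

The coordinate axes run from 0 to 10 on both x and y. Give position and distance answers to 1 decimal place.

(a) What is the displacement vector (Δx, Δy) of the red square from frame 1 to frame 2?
(-0.5, 1.9)

The red square was at (1.0, 1.1) in frame 1 and (0.5, 3.0) in frame 2.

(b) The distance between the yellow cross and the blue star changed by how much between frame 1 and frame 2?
-2.5

Distance in frame 1: 3.4. Distance in frame 2: 0.9.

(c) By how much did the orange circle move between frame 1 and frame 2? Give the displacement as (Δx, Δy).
(-0.9, -1.8)

The orange circle was at (2.3, 6.4) in frame 1 and (1.4, 4.6) in frame 2.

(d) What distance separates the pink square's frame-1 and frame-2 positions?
0.4

The pink square moved from (8.6, 4.9) to (8.5, 4.5), a distance of √(0.1² + 0.4²) ≈ 0.4.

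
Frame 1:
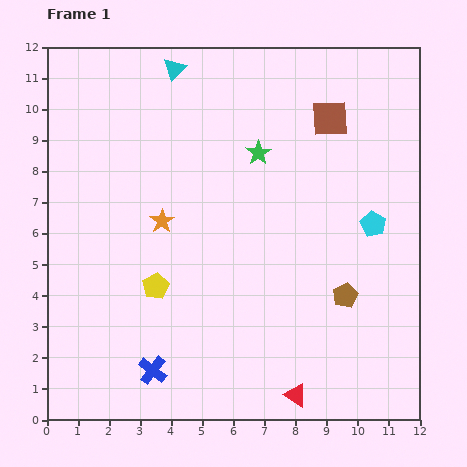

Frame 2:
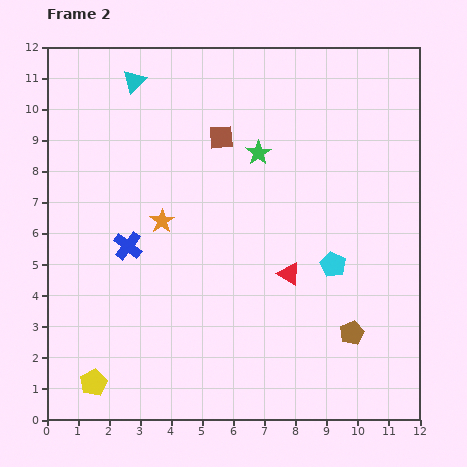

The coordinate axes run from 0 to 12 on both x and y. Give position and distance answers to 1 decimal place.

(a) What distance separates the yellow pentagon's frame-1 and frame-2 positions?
3.7

The yellow pentagon moved from (3.5, 4.3) to (1.5, 1.2), a distance of √(2.0² + 3.1²) ≈ 3.7.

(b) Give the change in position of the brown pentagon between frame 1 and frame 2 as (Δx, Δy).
(0.2, -1.2)

The brown pentagon was at (9.6, 4.0) in frame 1 and (9.8, 2.8) in frame 2.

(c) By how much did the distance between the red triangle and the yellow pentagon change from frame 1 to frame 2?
+1.5

Distance in frame 1: 5.7. Distance in frame 2: 7.2.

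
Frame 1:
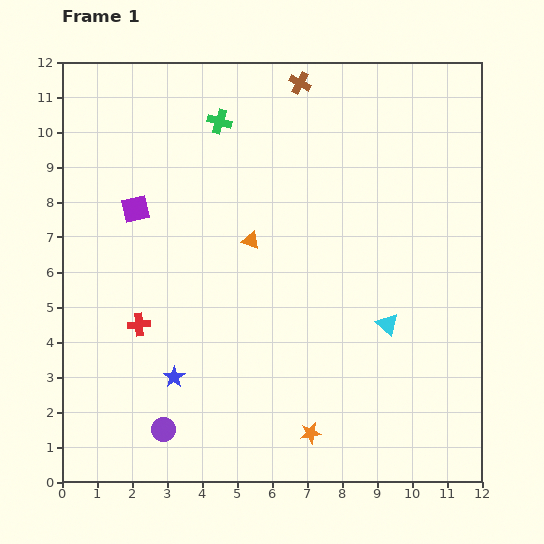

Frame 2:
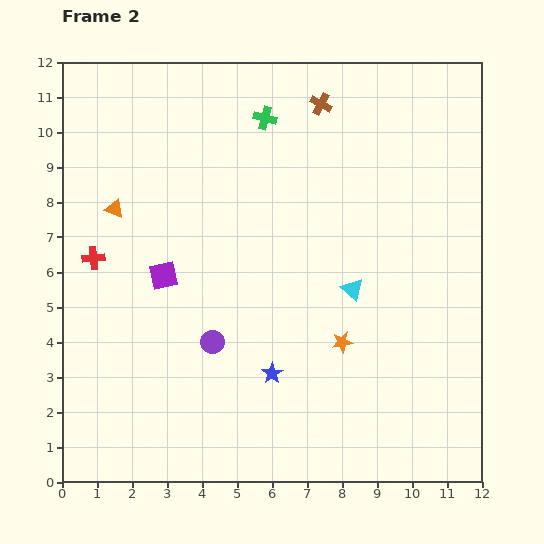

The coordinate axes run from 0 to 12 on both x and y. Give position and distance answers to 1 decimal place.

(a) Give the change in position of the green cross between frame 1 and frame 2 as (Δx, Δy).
(1.3, 0.1)

The green cross was at (4.5, 10.3) in frame 1 and (5.8, 10.4) in frame 2.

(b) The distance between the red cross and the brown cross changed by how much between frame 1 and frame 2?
-0.5

Distance in frame 1: 8.3. Distance in frame 2: 7.8.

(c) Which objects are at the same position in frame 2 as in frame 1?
none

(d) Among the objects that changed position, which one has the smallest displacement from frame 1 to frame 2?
the brown cross

(moved 0.8)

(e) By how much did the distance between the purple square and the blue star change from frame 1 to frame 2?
-0.7

Distance in frame 1: 4.9. Distance in frame 2: 4.2.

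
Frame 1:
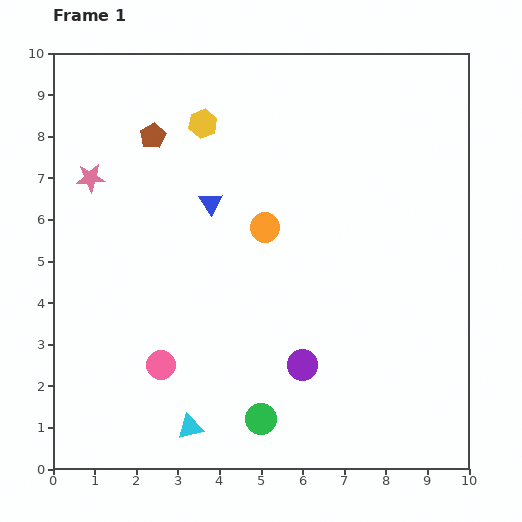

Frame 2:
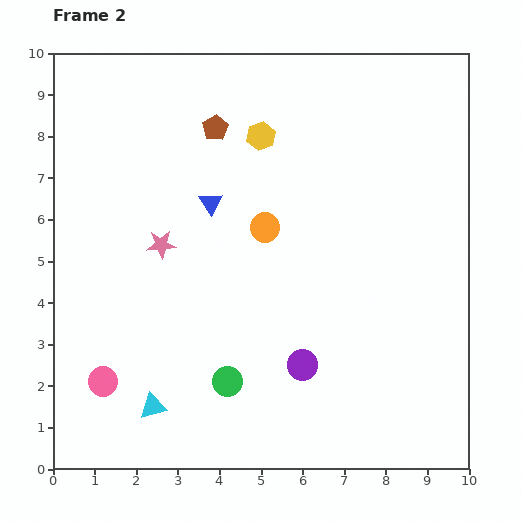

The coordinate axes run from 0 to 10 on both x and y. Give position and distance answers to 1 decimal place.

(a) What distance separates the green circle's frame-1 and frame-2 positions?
1.2

The green circle moved from (5.0, 1.2) to (4.2, 2.1), a distance of √(0.8² + 0.9²) ≈ 1.2.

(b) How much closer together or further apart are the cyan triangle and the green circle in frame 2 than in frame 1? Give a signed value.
+0.2

Distance in frame 1: 1.7. Distance in frame 2: 1.9.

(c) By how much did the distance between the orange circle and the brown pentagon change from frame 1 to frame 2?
-0.8

Distance in frame 1: 3.5. Distance in frame 2: 2.7.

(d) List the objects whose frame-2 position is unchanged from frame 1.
the purple circle, the orange circle, the blue triangle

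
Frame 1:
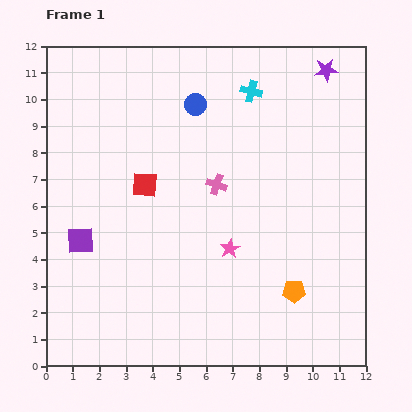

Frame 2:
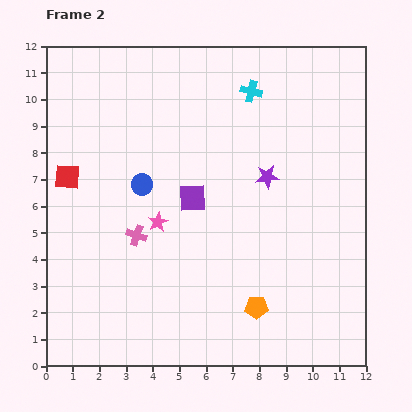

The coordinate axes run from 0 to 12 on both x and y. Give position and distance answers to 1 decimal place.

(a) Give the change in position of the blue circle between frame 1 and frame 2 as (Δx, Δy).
(-2.0, -3.0)

The blue circle was at (5.6, 9.8) in frame 1 and (3.6, 6.8) in frame 2.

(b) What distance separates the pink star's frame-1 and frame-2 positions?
2.9

The pink star moved from (6.9, 4.4) to (4.2, 5.4), a distance of √(2.7² + 1.0²) ≈ 2.9.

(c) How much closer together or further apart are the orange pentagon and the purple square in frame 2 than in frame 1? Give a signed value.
-3.4

Distance in frame 1: 8.2. Distance in frame 2: 4.8.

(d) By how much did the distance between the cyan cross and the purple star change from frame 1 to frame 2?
+0.4

Distance in frame 1: 2.9. Distance in frame 2: 3.3.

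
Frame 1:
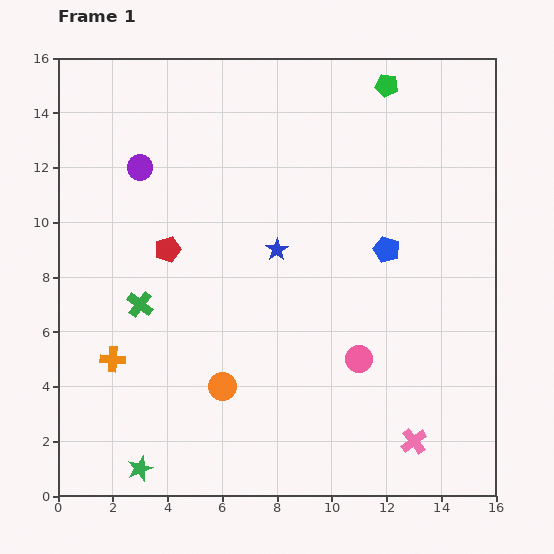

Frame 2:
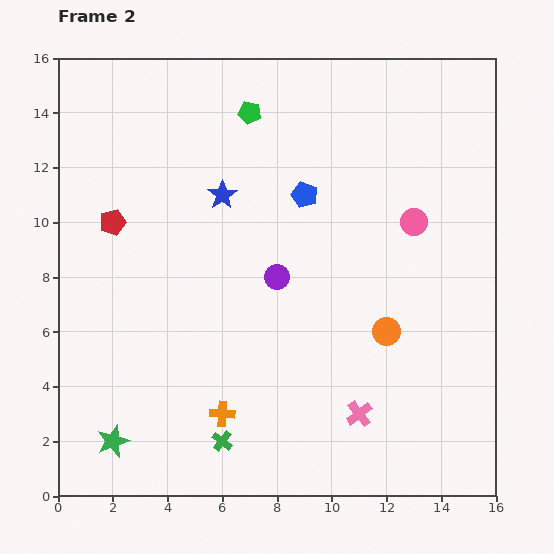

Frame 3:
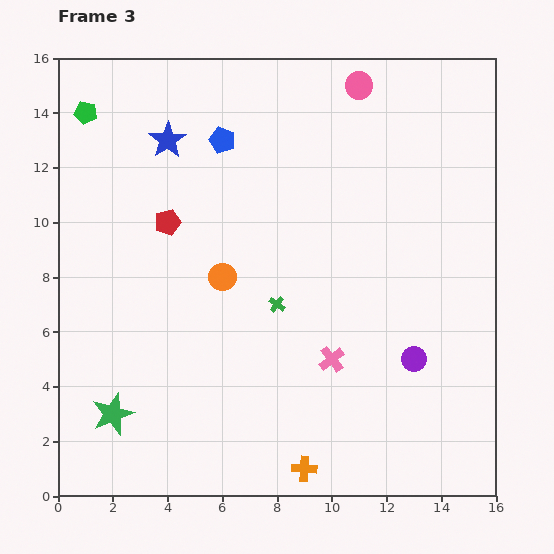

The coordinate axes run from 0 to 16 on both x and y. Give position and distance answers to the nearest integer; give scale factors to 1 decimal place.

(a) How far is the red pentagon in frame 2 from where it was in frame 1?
2

The red pentagon moved from (4, 9) to (2, 10), a distance of √(2² + 1²) ≈ 2.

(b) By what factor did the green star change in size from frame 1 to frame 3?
1.7×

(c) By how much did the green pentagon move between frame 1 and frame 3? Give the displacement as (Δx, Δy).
(-11, -1)

The green pentagon was at (12, 15) in frame 1 and (1, 14) in frame 3.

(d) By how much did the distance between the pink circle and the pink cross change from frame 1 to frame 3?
+6

Distance in frame 1: 4. Distance in frame 3: 10.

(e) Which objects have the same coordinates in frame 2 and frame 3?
none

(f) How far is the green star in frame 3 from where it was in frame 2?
1

The green star moved from (2, 2) to (2, 3), a distance of √(0² + 1²) ≈ 1.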